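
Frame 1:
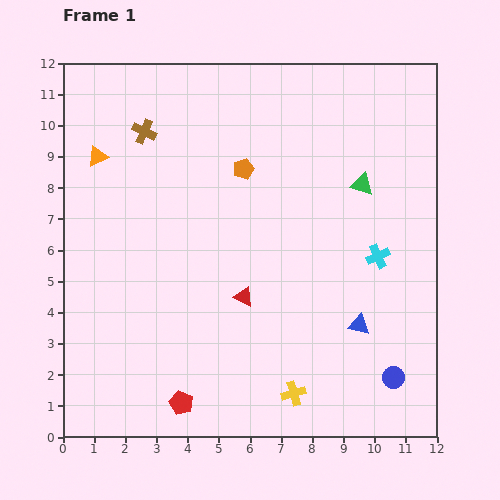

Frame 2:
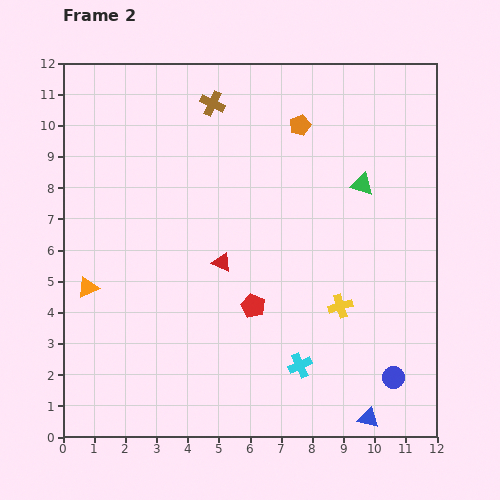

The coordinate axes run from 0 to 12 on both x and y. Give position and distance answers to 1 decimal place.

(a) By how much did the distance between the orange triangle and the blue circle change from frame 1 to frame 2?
-1.7

Distance in frame 1: 11.9. Distance in frame 2: 10.2.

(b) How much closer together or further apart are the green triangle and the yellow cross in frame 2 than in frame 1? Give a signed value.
-3.1

Distance in frame 1: 7.1. Distance in frame 2: 4.0.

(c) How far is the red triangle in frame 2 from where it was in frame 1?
1.3

The red triangle moved from (5.8, 4.5) to (5.1, 5.6), a distance of √(0.7² + 1.1²) ≈ 1.3.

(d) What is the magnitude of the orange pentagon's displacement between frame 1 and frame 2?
2.3

The orange pentagon moved from (5.8, 8.6) to (7.6, 10.0), a distance of √(1.8² + 1.4²) ≈ 2.3.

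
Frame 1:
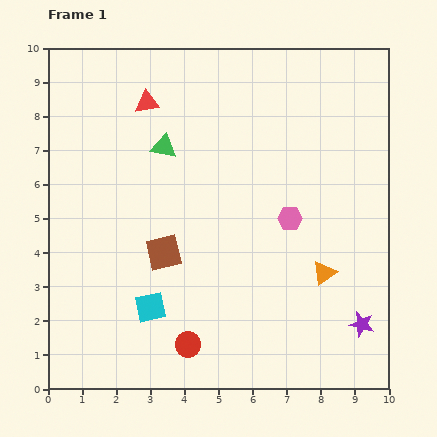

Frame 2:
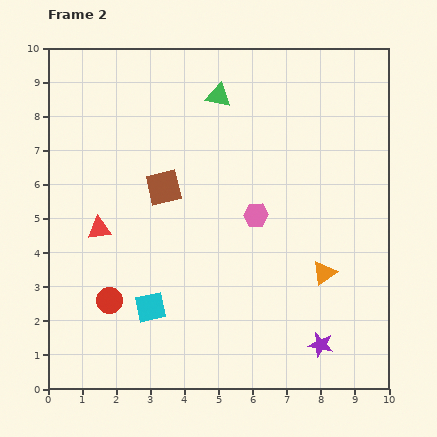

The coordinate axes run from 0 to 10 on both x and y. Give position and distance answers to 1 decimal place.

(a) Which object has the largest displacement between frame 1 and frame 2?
the red triangle

(moved 4.0; next 2.6)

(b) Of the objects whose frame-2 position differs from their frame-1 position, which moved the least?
the pink hexagon

(moved 1.0)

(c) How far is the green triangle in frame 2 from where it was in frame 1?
2.2

The green triangle moved from (3.4, 7.1) to (5.0, 8.6), a distance of √(1.6² + 1.5²) ≈ 2.2.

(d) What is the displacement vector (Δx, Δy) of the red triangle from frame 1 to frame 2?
(-1.4, -3.7)

The red triangle was at (2.9, 8.4) in frame 1 and (1.5, 4.7) in frame 2.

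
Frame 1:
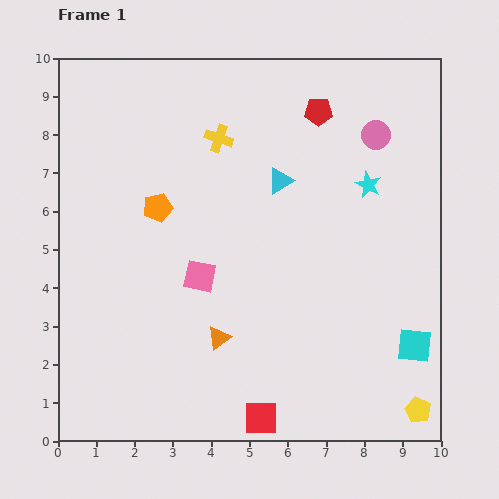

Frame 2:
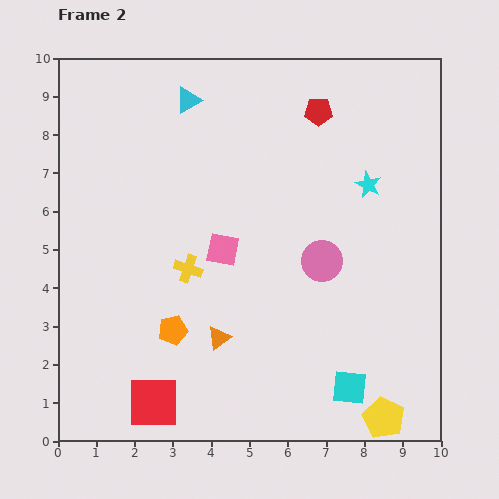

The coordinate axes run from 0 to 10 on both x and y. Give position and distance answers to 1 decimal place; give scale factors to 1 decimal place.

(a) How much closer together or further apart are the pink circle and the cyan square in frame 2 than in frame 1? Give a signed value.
-2.2

Distance in frame 1: 5.6. Distance in frame 2: 3.4.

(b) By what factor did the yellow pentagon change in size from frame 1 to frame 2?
1.6×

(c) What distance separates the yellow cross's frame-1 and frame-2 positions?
3.5

The yellow cross moved from (4.2, 7.9) to (3.4, 4.5), a distance of √(0.8² + 3.4²) ≈ 3.5.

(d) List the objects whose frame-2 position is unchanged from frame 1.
the cyan star, the orange triangle, the red pentagon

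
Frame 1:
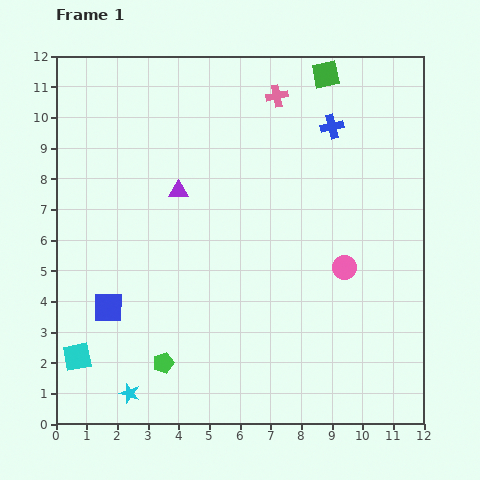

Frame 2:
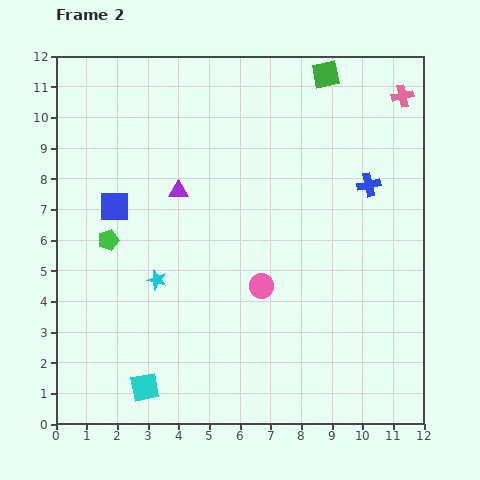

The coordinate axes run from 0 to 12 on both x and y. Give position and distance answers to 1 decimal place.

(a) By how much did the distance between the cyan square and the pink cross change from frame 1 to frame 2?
+2.0

Distance in frame 1: 10.7. Distance in frame 2: 12.7.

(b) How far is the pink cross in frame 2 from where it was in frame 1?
4.1

The pink cross moved from (7.2, 10.7) to (11.3, 10.7), a distance of √(4.1² + 0.0²) ≈ 4.1.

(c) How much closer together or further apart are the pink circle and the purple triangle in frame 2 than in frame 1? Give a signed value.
-1.9

Distance in frame 1: 6.0. Distance in frame 2: 4.1.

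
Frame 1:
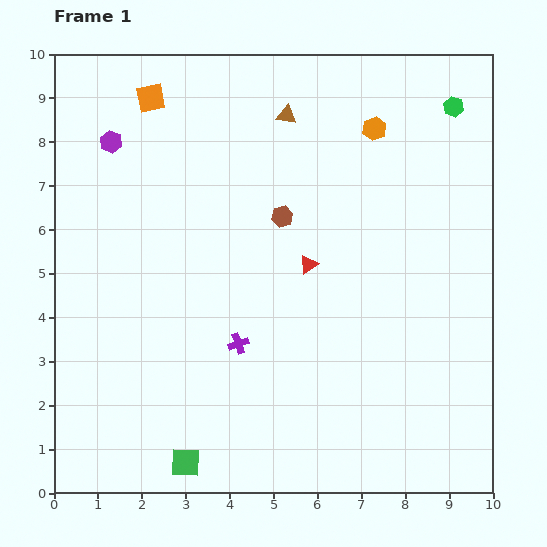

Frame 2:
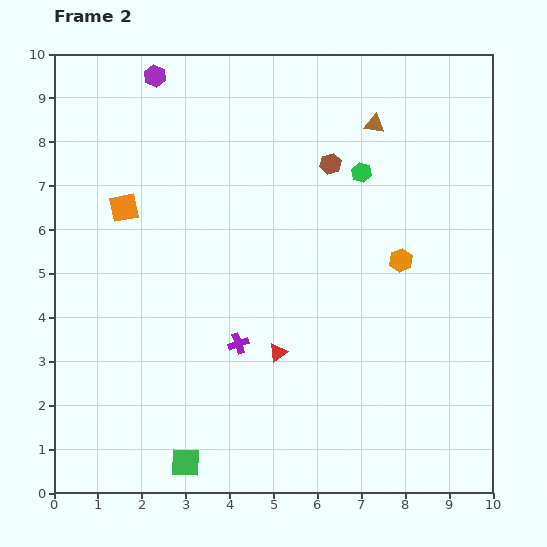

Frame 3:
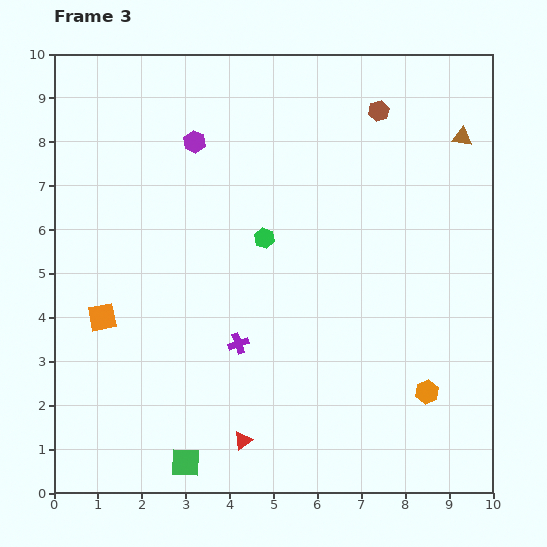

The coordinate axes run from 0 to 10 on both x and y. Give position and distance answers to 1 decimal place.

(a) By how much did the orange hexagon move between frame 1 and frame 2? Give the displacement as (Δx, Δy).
(0.6, -3.0)

The orange hexagon was at (7.3, 8.3) in frame 1 and (7.9, 5.3) in frame 2.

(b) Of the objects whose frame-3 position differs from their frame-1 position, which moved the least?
the purple hexagon

(moved 1.9)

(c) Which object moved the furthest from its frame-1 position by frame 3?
the orange hexagon

(moved 6.1; next 5.2)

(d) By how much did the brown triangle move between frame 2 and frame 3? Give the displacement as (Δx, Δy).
(2.0, -0.3)

The brown triangle was at (7.3, 8.4) in frame 2 and (9.3, 8.1) in frame 3.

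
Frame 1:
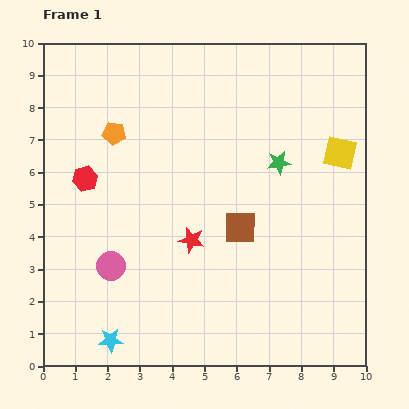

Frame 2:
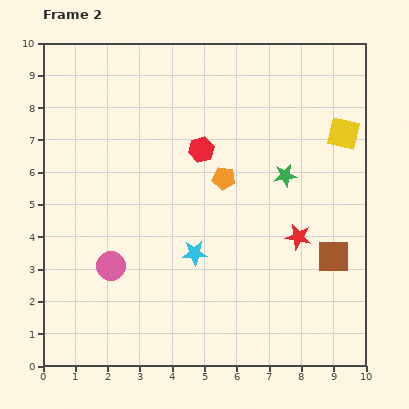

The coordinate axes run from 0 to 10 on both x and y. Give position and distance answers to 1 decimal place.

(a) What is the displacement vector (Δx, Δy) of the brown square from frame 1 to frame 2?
(2.9, -0.9)

The brown square was at (6.1, 4.3) in frame 1 and (9.0, 3.4) in frame 2.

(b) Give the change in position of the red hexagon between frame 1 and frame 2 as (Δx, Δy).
(3.6, 0.9)

The red hexagon was at (1.3, 5.8) in frame 1 and (4.9, 6.7) in frame 2.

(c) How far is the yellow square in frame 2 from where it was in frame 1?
0.6

The yellow square moved from (9.2, 6.6) to (9.3, 7.2), a distance of √(0.1² + 0.6²) ≈ 0.6.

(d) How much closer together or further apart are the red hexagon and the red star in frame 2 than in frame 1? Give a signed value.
+0.2

Distance in frame 1: 3.8. Distance in frame 2: 4.0.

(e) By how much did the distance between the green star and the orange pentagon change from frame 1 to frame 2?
-3.3

Distance in frame 1: 5.2. Distance in frame 2: 1.9.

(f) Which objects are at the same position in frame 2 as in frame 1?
the pink circle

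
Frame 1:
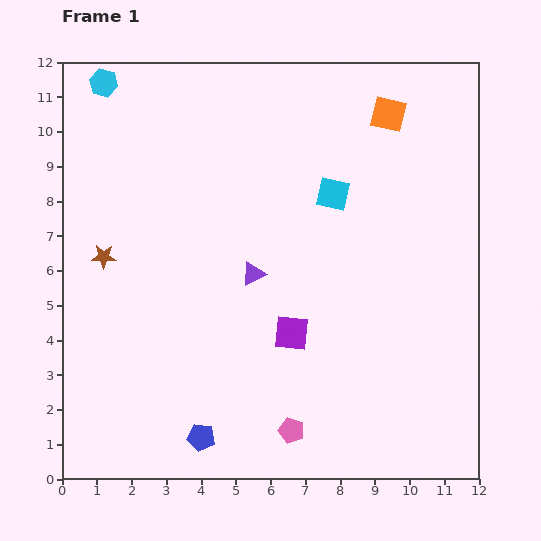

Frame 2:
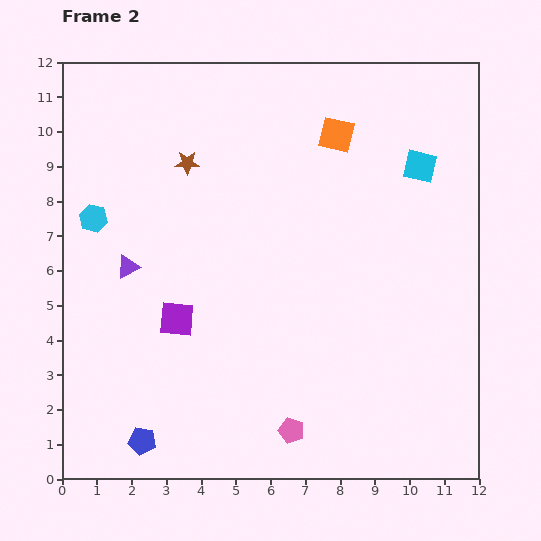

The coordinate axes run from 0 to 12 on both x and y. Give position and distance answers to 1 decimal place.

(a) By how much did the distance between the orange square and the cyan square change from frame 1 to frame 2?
-0.2

Distance in frame 1: 2.8. Distance in frame 2: 2.6.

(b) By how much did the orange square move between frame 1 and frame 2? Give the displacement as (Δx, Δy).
(-1.5, -0.6)

The orange square was at (9.4, 10.5) in frame 1 and (7.9, 9.9) in frame 2.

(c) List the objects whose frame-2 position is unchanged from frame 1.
the pink pentagon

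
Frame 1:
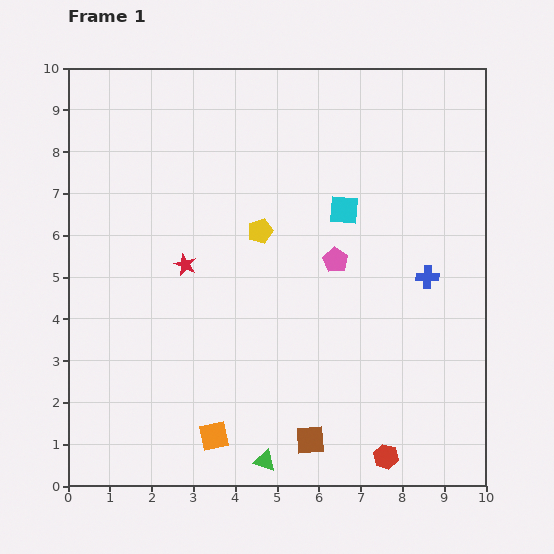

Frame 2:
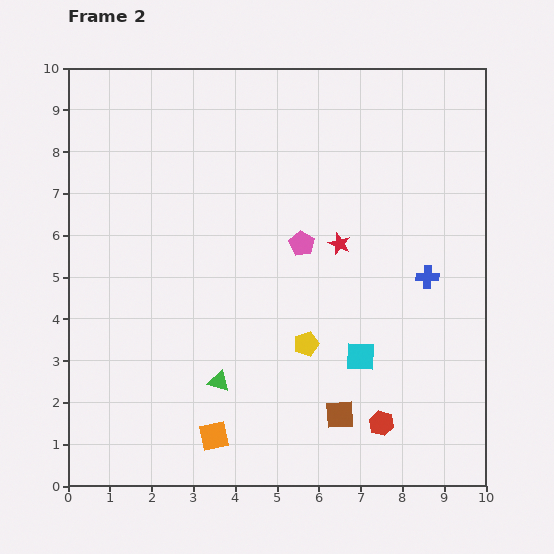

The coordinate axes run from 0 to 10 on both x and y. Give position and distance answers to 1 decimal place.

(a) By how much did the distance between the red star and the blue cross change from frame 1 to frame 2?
-3.6

Distance in frame 1: 5.8. Distance in frame 2: 2.2.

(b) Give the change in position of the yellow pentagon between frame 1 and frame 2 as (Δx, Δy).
(1.1, -2.7)

The yellow pentagon was at (4.6, 6.1) in frame 1 and (5.7, 3.4) in frame 2.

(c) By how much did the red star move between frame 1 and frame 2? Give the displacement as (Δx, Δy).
(3.7, 0.5)

The red star was at (2.8, 5.3) in frame 1 and (6.5, 5.8) in frame 2.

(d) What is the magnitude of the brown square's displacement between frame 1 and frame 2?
0.9

The brown square moved from (5.8, 1.1) to (6.5, 1.7), a distance of √(0.7² + 0.6²) ≈ 0.9.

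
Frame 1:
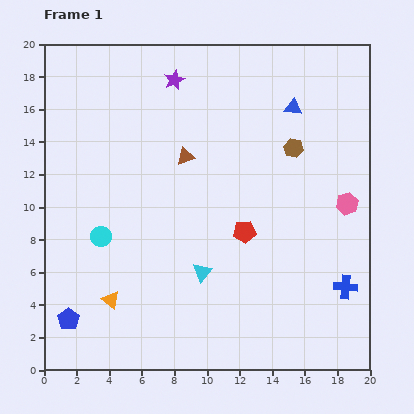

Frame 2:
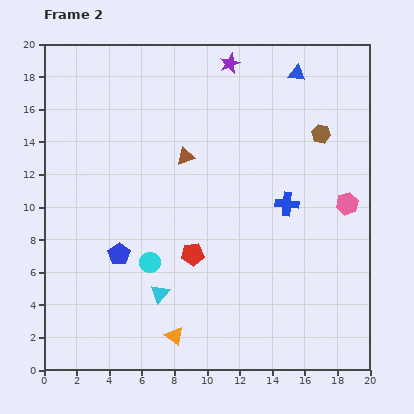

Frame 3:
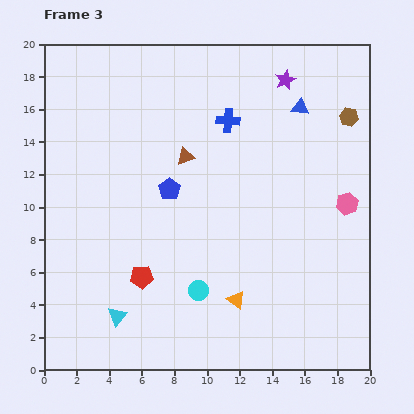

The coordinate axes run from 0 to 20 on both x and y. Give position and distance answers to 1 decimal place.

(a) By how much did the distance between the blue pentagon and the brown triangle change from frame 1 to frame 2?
-5.0

Distance in frame 1: 12.3. Distance in frame 2: 7.3.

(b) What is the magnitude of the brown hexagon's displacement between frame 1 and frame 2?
1.9

The brown hexagon moved from (15.3, 13.6) to (17.0, 14.5), a distance of √(1.7² + 0.9²) ≈ 1.9.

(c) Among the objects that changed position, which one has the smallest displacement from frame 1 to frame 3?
the blue triangle

(moved 0.4)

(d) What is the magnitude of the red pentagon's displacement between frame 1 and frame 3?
6.9

The red pentagon moved from (12.3, 8.5) to (6.0, 5.7), a distance of √(6.3² + 2.8²) ≈ 6.9.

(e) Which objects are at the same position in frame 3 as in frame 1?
the pink hexagon, the brown triangle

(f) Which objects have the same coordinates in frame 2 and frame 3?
the pink hexagon, the brown triangle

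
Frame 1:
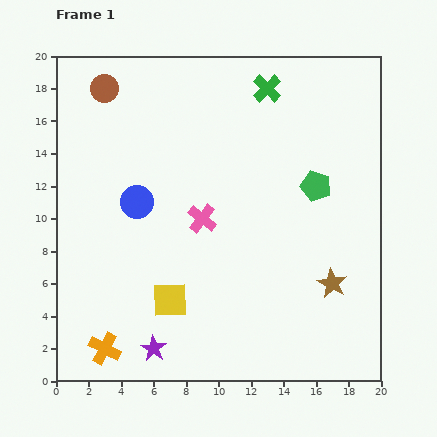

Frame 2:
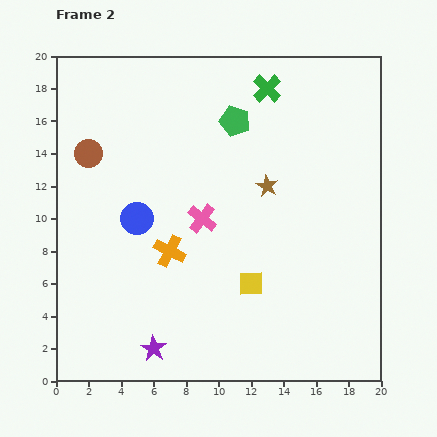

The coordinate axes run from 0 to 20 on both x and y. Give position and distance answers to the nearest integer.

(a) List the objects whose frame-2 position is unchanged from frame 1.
the purple star, the green cross, the pink cross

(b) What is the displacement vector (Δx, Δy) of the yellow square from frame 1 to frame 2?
(5, 1)

The yellow square was at (7, 5) in frame 1 and (12, 6) in frame 2.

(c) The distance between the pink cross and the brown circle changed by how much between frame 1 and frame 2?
-2

Distance in frame 1: 10. Distance in frame 2: 8.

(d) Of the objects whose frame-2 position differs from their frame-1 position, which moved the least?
the blue circle

(moved 1)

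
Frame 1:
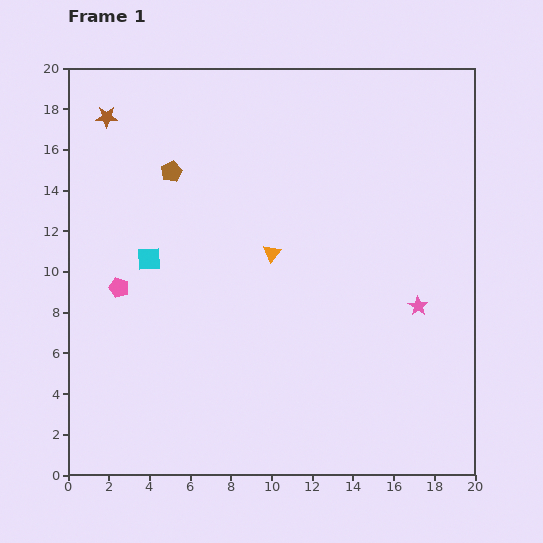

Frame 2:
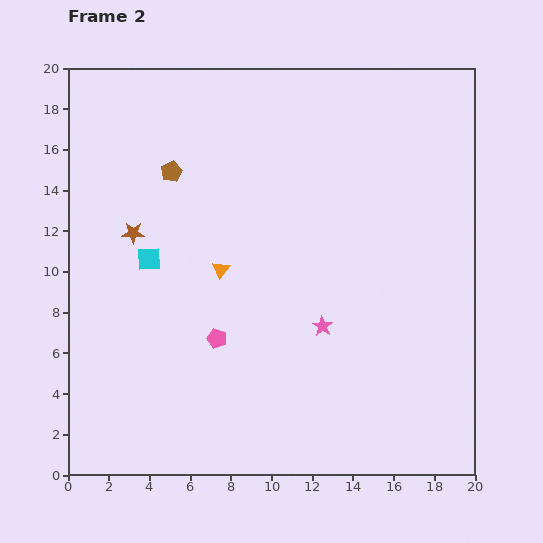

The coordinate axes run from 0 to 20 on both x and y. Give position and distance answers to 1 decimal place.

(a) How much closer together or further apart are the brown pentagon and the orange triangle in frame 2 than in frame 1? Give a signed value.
-0.9

Distance in frame 1: 6.3. Distance in frame 2: 5.4.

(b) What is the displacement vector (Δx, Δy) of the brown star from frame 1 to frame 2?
(1.3, -5.7)

The brown star was at (1.9, 17.6) in frame 1 and (3.2, 11.9) in frame 2.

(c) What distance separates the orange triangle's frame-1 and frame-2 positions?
2.6

The orange triangle moved from (10.0, 10.9) to (7.5, 10.1), a distance of √(2.5² + 0.8²) ≈ 2.6.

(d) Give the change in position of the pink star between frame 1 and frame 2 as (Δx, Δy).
(-4.7, -1.0)

The pink star was at (17.2, 8.3) in frame 1 and (12.5, 7.3) in frame 2.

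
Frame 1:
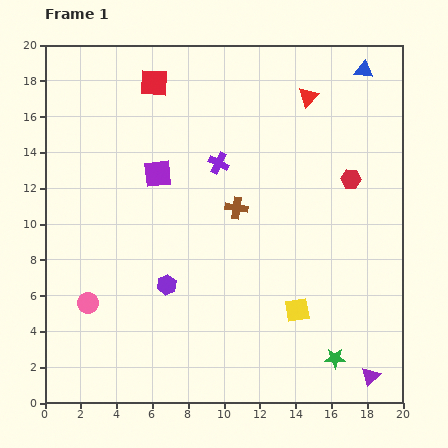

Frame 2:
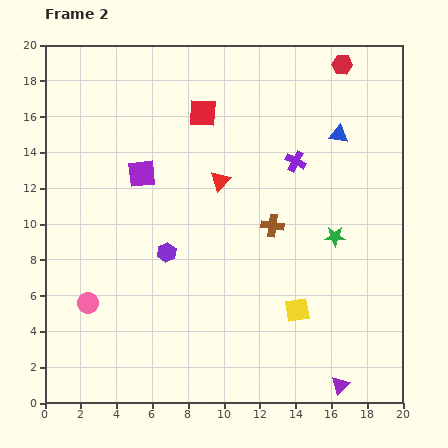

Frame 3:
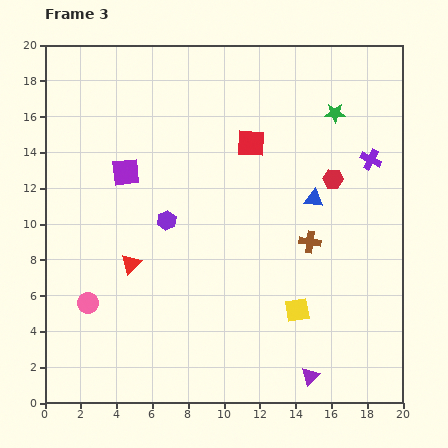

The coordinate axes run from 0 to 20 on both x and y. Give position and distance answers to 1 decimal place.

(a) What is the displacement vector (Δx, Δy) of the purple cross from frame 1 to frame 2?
(4.3, 0.1)

The purple cross was at (9.7, 13.4) in frame 1 and (14.0, 13.5) in frame 2.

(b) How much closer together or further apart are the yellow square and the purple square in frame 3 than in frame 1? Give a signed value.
+1.4

Distance in frame 1: 10.9. Distance in frame 3: 12.3.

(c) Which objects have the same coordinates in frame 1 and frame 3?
the yellow square, the pink circle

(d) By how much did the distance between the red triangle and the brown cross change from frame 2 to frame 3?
+6.3

Distance in frame 2: 3.8. Distance in frame 3: 10.1.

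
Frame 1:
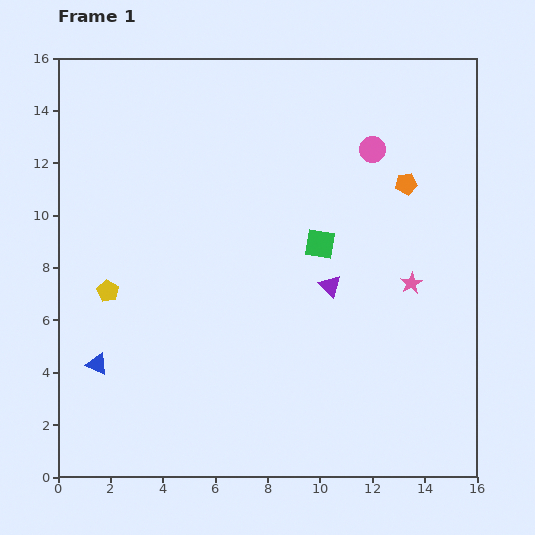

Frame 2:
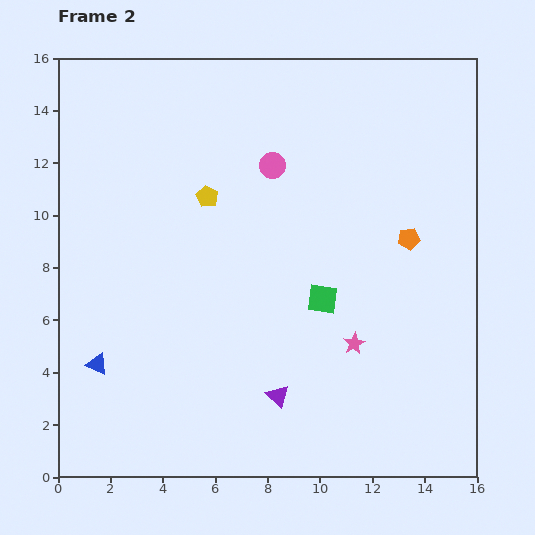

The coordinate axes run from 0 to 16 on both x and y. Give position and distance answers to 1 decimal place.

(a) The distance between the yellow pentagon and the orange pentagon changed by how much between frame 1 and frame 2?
-4.2

Distance in frame 1: 12.1. Distance in frame 2: 7.9.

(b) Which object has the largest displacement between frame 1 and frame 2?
the yellow pentagon

(moved 5.2; next 4.7)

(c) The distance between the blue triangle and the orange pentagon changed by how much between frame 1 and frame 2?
-0.9

Distance in frame 1: 13.7. Distance in frame 2: 12.8.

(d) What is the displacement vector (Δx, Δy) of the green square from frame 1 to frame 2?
(0.1, -2.1)

The green square was at (10.0, 8.9) in frame 1 and (10.1, 6.8) in frame 2.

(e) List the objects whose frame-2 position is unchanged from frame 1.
the blue triangle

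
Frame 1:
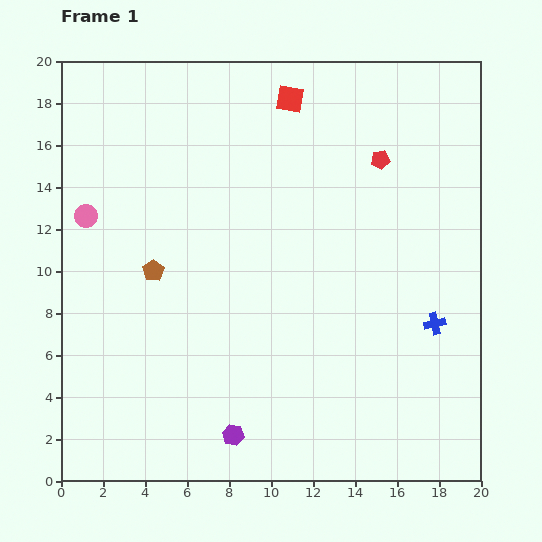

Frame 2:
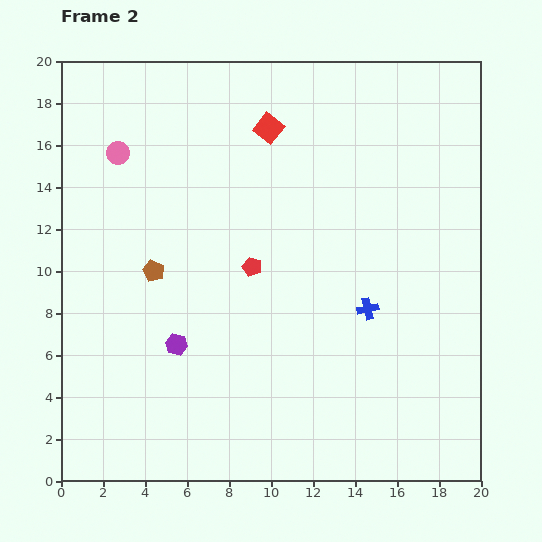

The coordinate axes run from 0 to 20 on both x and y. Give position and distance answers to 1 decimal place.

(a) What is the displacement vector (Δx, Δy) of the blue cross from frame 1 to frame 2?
(-3.2, 0.7)

The blue cross was at (17.8, 7.5) in frame 1 and (14.6, 8.2) in frame 2.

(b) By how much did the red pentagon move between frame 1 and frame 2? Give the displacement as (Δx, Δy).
(-6.1, -5.1)

The red pentagon was at (15.2, 15.3) in frame 1 and (9.1, 10.2) in frame 2.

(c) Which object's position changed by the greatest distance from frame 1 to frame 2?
the red pentagon

(moved 8.0; next 5.1)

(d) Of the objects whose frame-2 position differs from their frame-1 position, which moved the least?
the red square

(moved 1.7)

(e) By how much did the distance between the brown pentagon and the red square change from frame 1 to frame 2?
-1.8

Distance in frame 1: 10.5. Distance in frame 2: 8.7.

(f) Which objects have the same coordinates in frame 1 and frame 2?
the brown pentagon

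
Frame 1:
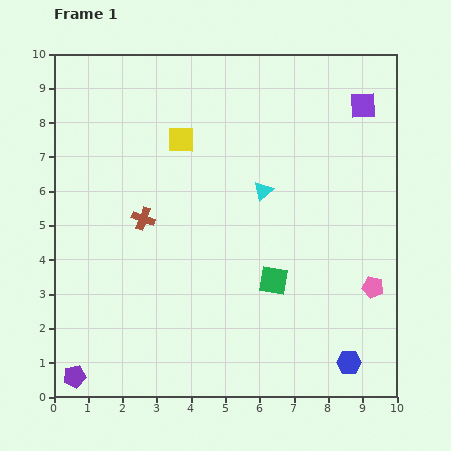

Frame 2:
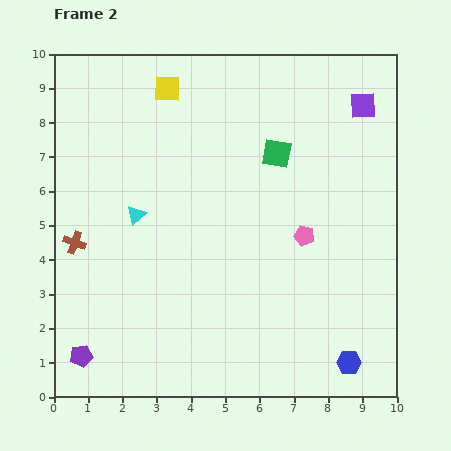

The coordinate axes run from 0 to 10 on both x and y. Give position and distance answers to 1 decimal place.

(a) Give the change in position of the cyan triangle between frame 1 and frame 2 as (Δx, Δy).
(-3.7, -0.7)

The cyan triangle was at (6.1, 6.0) in frame 1 and (2.4, 5.3) in frame 2.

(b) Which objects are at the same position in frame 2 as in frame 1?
the blue hexagon, the purple square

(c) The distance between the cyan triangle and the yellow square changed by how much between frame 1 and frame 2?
+1.0

Distance in frame 1: 2.8. Distance in frame 2: 3.8.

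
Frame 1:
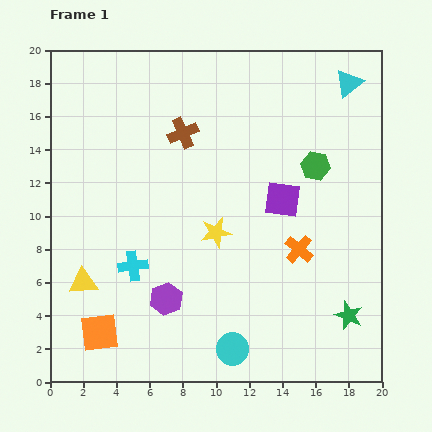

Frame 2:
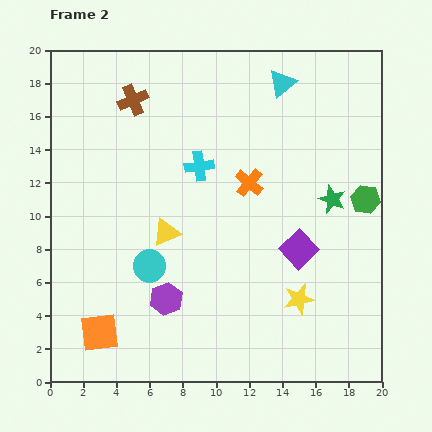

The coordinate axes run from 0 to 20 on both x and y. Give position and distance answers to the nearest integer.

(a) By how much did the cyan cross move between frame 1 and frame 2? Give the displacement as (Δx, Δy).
(4, 6)

The cyan cross was at (5, 7) in frame 1 and (9, 13) in frame 2.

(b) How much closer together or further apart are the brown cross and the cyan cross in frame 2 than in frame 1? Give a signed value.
-3

Distance in frame 1: 9. Distance in frame 2: 6.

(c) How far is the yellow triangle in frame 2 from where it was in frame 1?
6

The yellow triangle moved from (2, 6) to (7, 9), a distance of √(5² + 3²) ≈ 6.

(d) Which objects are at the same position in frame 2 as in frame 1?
the purple hexagon, the orange square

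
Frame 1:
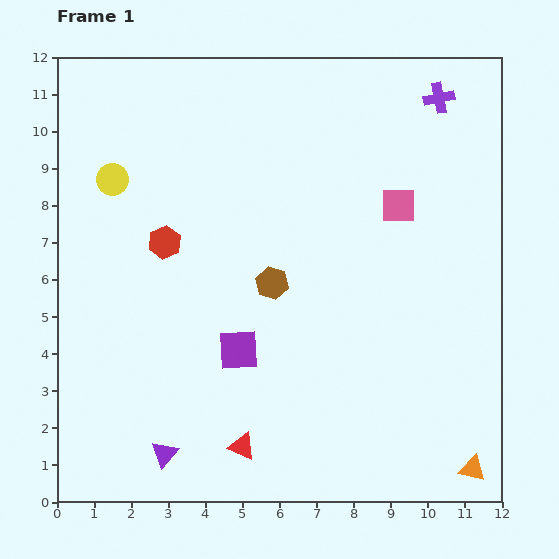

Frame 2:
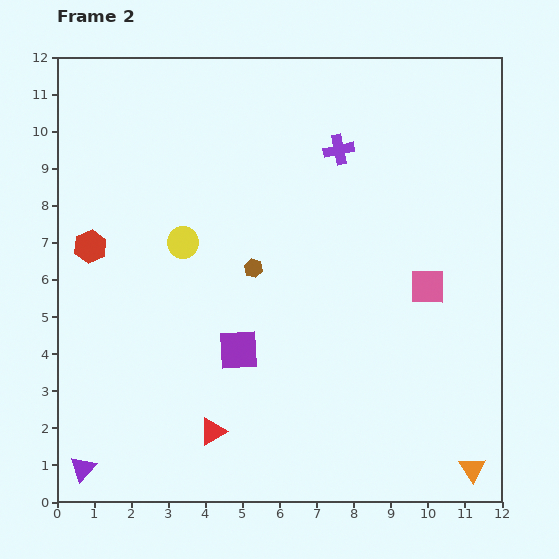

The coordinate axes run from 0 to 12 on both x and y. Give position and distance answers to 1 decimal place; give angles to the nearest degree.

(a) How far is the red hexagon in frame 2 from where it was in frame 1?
2.0

The red hexagon moved from (2.9, 7.0) to (0.9, 6.9), a distance of √(2.0² + 0.1²) ≈ 2.0.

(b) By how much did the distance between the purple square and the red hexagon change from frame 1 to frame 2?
+1.4

Distance in frame 1: 3.5. Distance in frame 2: 4.9.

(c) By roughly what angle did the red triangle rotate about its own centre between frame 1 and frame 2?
53° counter-clockwise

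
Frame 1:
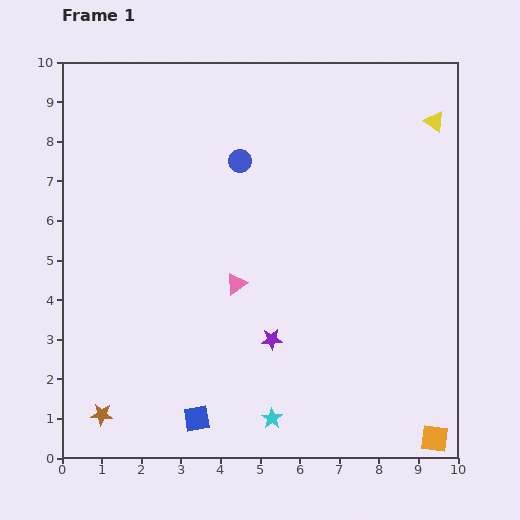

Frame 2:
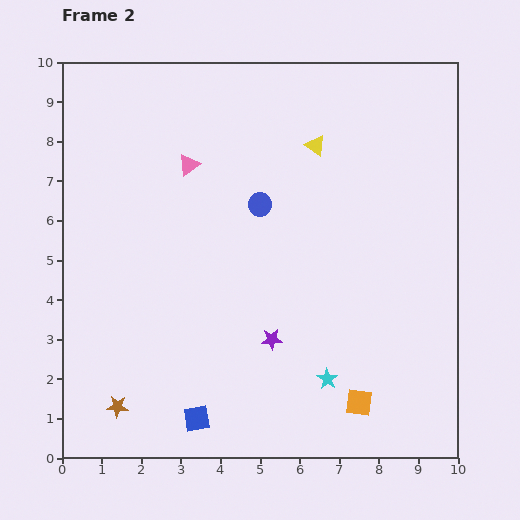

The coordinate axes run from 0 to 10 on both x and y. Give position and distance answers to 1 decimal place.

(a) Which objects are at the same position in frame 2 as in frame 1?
the purple star, the blue square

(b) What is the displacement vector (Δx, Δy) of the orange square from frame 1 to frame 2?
(-1.9, 0.9)

The orange square was at (9.4, 0.5) in frame 1 and (7.5, 1.4) in frame 2.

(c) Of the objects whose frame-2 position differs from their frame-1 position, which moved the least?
the brown star

(moved 0.4)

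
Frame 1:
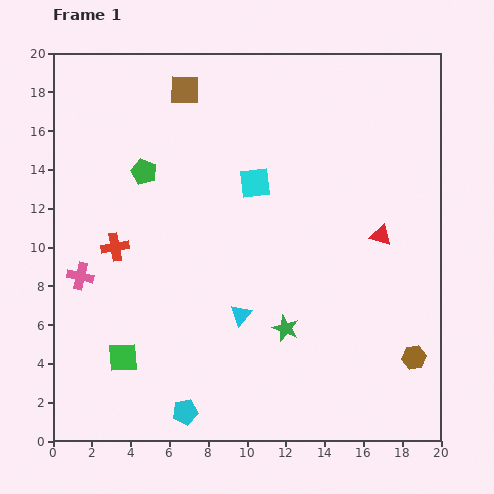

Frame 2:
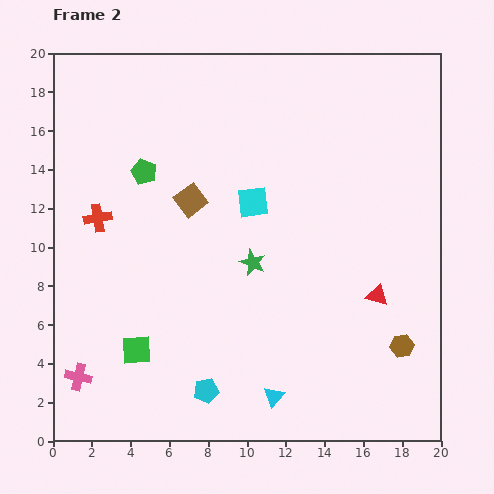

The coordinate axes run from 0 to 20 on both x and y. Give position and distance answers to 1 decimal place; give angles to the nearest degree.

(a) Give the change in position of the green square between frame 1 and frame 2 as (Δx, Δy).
(0.7, 0.4)

The green square was at (3.6, 4.3) in frame 1 and (4.3, 4.7) in frame 2.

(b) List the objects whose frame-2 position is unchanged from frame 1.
the green pentagon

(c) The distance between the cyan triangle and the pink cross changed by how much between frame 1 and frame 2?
+1.6

Distance in frame 1: 8.5. Distance in frame 2: 10.1.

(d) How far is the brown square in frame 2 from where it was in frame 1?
5.7

The brown square moved from (6.8, 18.1) to (7.1, 12.4), a distance of √(0.3² + 5.7²) ≈ 5.7.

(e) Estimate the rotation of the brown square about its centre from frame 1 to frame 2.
38° counter-clockwise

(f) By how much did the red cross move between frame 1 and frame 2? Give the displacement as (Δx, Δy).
(-0.9, 1.5)

The red cross was at (3.2, 10.0) in frame 1 and (2.3, 11.5) in frame 2.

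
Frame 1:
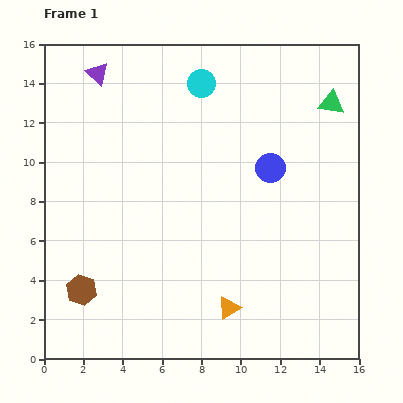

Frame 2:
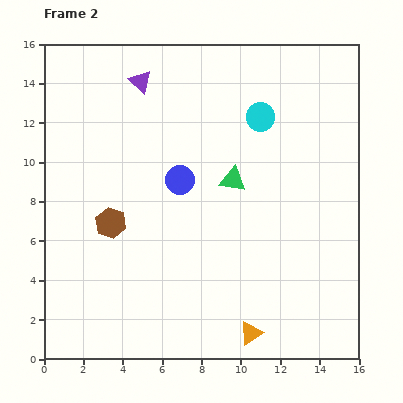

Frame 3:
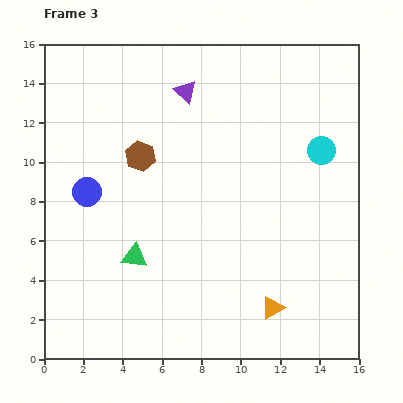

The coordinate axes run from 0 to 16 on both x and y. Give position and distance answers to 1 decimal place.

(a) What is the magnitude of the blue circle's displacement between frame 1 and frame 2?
4.6

The blue circle moved from (11.5, 9.7) to (6.9, 9.1), a distance of √(4.6² + 0.6²) ≈ 4.6.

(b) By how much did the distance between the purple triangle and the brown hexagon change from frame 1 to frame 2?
-3.6

Distance in frame 1: 11.0. Distance in frame 2: 7.4.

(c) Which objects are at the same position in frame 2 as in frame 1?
none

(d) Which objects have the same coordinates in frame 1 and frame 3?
none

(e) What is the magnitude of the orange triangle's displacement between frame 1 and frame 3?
2.2

The orange triangle moved from (9.4, 2.6) to (11.6, 2.6), a distance of √(2.2² + 0.0²) ≈ 2.2.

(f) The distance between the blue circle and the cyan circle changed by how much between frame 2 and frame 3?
+6.9

Distance in frame 2: 5.2. Distance in frame 3: 12.1.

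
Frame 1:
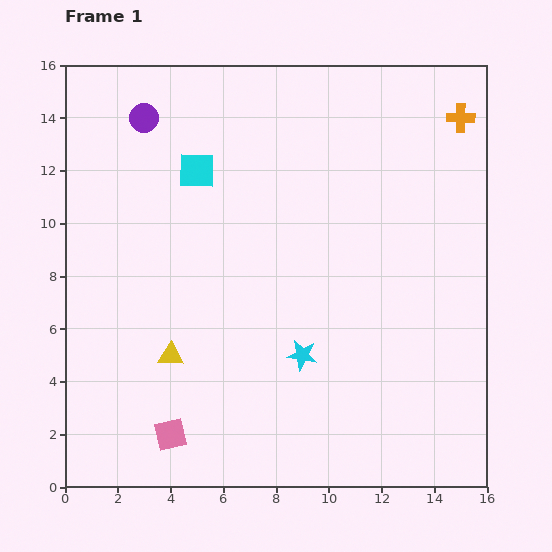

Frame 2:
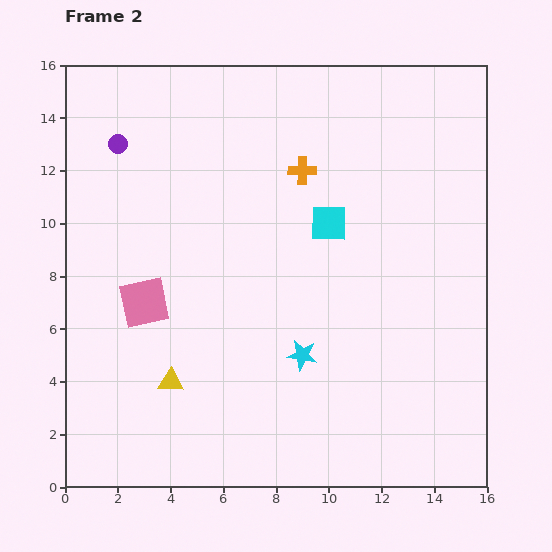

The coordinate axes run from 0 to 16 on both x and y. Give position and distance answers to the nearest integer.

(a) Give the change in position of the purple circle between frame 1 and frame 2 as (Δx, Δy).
(-1, -1)

The purple circle was at (3, 14) in frame 1 and (2, 13) in frame 2.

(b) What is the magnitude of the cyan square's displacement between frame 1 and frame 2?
5

The cyan square moved from (5, 12) to (10, 10), a distance of √(5² + 2²) ≈ 5.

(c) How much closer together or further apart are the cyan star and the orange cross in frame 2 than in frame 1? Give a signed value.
-4

Distance in frame 1: 11. Distance in frame 2: 7.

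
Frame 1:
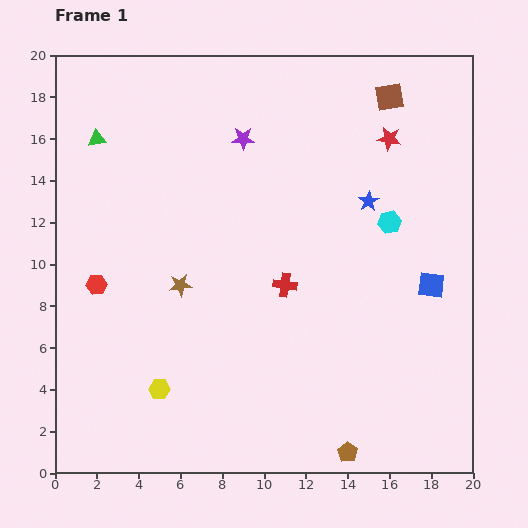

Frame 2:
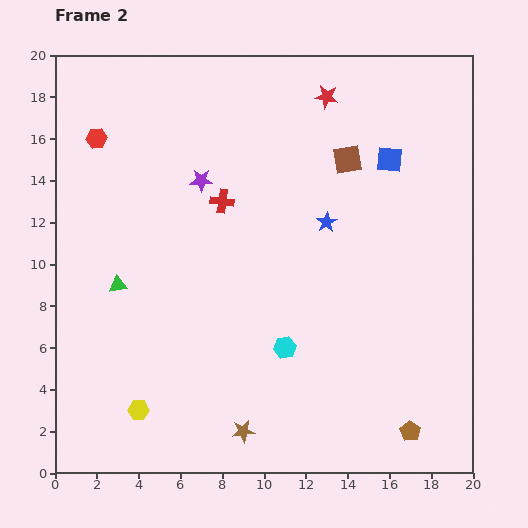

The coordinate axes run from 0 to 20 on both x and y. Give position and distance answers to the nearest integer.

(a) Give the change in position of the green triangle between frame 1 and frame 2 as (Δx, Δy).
(1, -7)

The green triangle was at (2, 16) in frame 1 and (3, 9) in frame 2.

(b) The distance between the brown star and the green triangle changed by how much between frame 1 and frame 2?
+1

Distance in frame 1: 8. Distance in frame 2: 9.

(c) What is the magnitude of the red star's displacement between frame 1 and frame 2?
4

The red star moved from (16, 16) to (13, 18), a distance of √(3² + 2²) ≈ 4.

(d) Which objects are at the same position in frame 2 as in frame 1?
none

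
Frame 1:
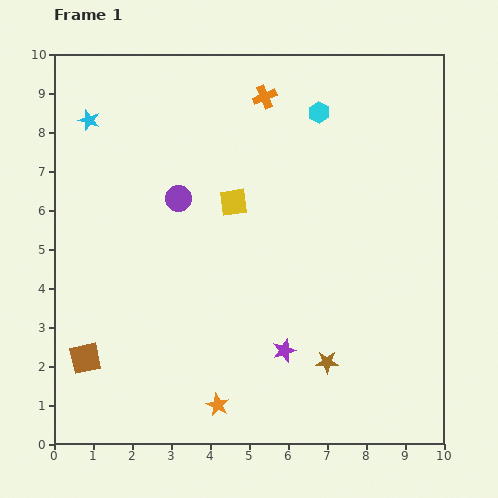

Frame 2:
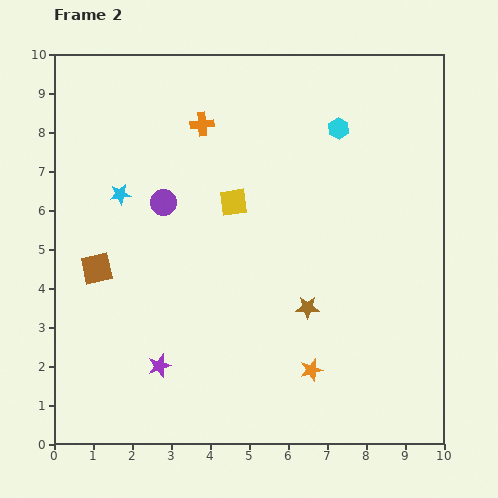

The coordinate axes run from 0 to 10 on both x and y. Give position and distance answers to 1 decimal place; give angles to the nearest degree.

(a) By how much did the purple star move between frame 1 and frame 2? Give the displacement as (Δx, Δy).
(-3.2, -0.4)

The purple star was at (5.9, 2.4) in frame 1 and (2.7, 2.0) in frame 2.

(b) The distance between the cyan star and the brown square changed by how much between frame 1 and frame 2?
-4.1

Distance in frame 1: 6.1. Distance in frame 2: 2.0.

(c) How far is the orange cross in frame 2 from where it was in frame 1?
1.7

The orange cross moved from (5.4, 8.9) to (3.8, 8.2), a distance of √(1.6² + 0.7²) ≈ 1.7.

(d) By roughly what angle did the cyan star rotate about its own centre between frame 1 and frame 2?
27° counter-clockwise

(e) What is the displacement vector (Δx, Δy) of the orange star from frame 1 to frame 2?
(2.4, 0.9)

The orange star was at (4.2, 1.0) in frame 1 and (6.6, 1.9) in frame 2.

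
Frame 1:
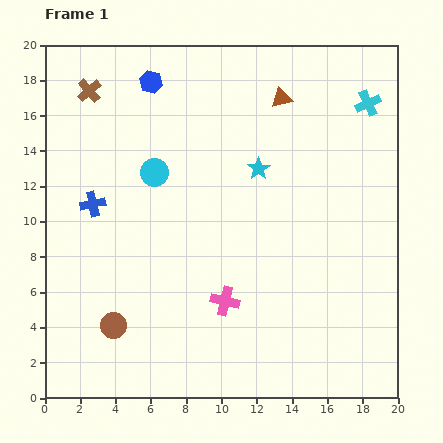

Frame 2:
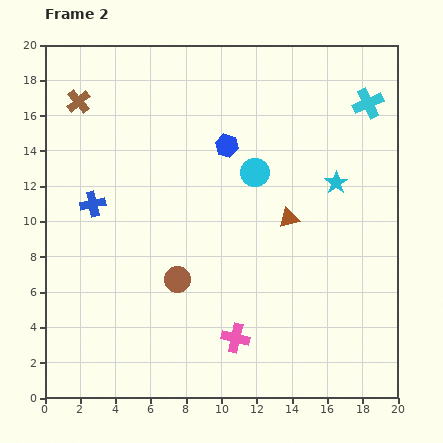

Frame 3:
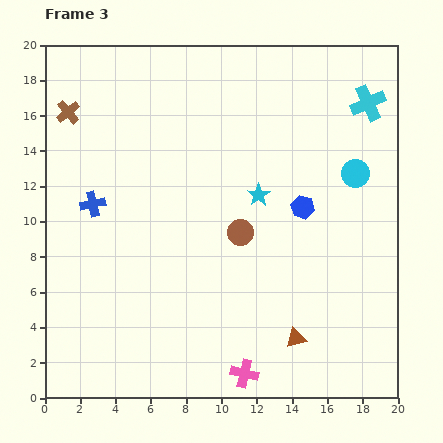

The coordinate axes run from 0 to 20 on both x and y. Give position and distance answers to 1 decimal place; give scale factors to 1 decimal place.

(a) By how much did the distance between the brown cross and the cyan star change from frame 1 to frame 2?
+4.7

Distance in frame 1: 10.6. Distance in frame 2: 15.3.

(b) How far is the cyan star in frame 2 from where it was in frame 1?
4.5

The cyan star moved from (12.1, 13.0) to (16.5, 12.2), a distance of √(4.4² + 0.8²) ≈ 4.5.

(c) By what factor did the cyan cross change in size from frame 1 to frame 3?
1.4×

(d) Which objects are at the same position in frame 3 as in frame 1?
the blue cross, the cyan cross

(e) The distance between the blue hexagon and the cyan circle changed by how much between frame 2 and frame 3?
+1.4

Distance in frame 2: 2.2. Distance in frame 3: 3.6.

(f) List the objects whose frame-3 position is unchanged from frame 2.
the blue cross, the cyan cross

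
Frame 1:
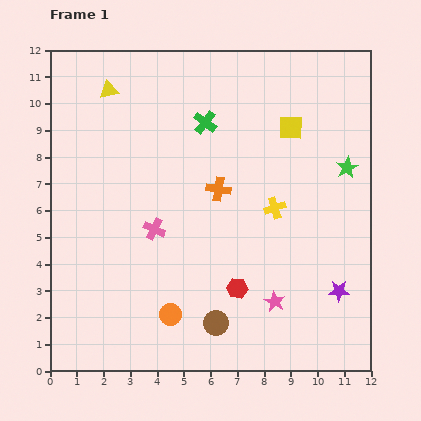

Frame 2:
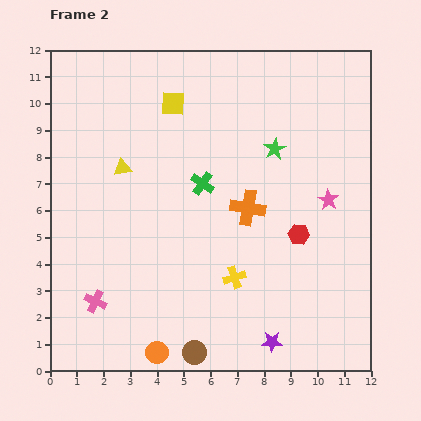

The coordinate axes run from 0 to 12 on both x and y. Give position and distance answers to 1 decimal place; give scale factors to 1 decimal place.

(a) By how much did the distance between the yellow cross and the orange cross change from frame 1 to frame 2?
+0.4

Distance in frame 1: 2.2. Distance in frame 2: 2.6.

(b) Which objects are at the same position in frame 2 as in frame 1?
none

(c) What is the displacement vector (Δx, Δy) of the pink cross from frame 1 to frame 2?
(-2.2, -2.7)

The pink cross was at (3.9, 5.3) in frame 1 and (1.7, 2.6) in frame 2.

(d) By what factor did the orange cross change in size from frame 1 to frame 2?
1.5×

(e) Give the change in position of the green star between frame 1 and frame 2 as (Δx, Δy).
(-2.7, 0.7)

The green star was at (11.1, 7.6) in frame 1 and (8.4, 8.3) in frame 2.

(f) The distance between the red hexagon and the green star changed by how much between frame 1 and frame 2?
-2.8

Distance in frame 1: 6.1. Distance in frame 2: 3.3.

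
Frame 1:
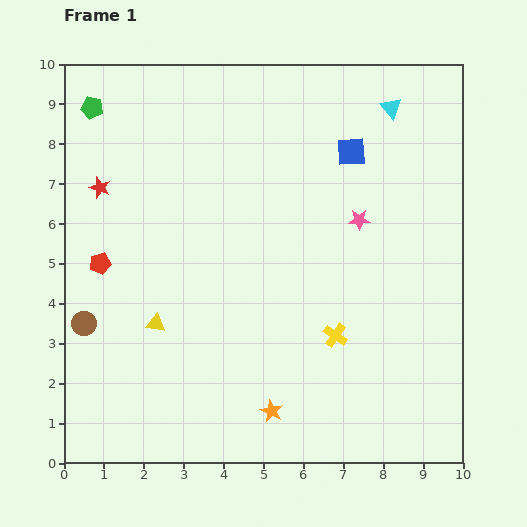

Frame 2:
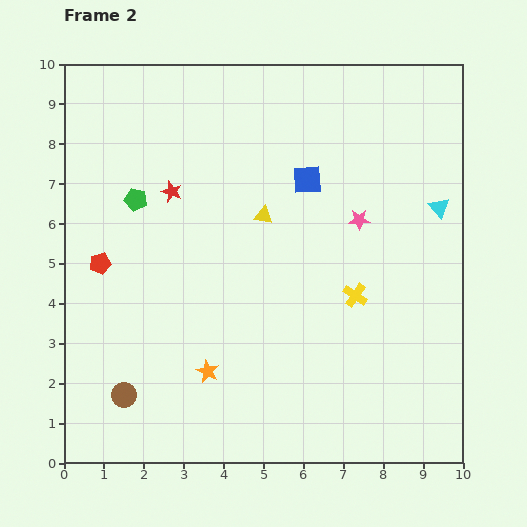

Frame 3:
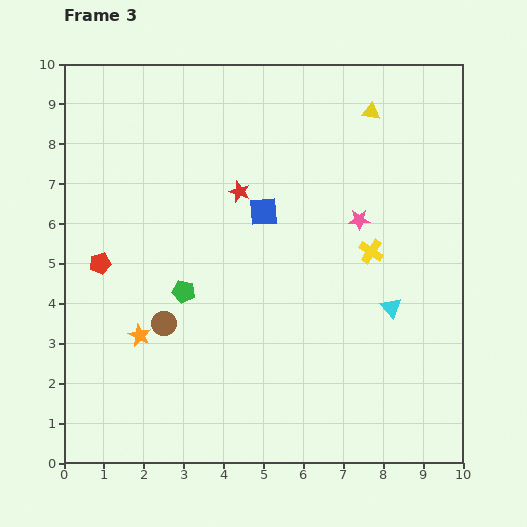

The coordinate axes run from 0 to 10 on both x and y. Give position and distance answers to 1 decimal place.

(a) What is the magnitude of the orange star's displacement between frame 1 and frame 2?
1.9

The orange star moved from (5.2, 1.3) to (3.6, 2.3), a distance of √(1.6² + 1.0²) ≈ 1.9.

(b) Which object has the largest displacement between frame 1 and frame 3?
the yellow triangle

(moved 7.6; next 5.1)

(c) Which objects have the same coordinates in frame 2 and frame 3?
the red pentagon, the pink star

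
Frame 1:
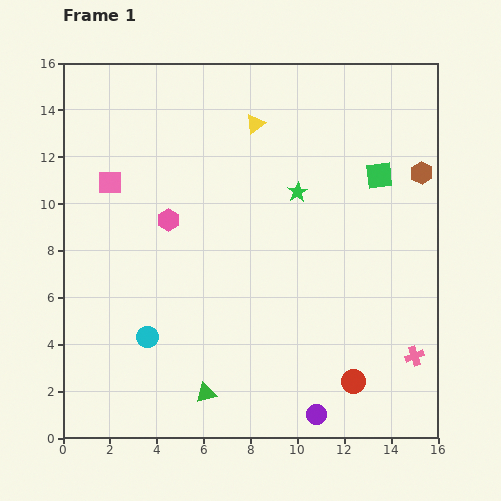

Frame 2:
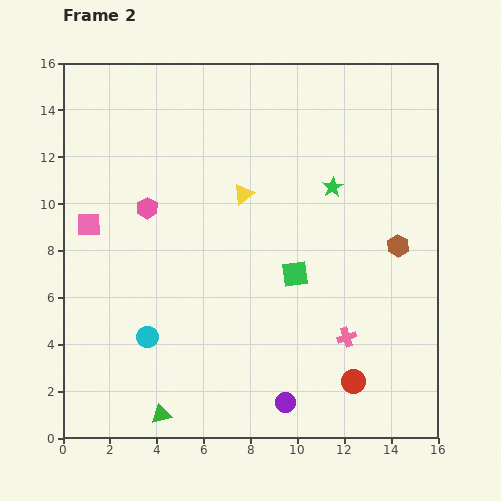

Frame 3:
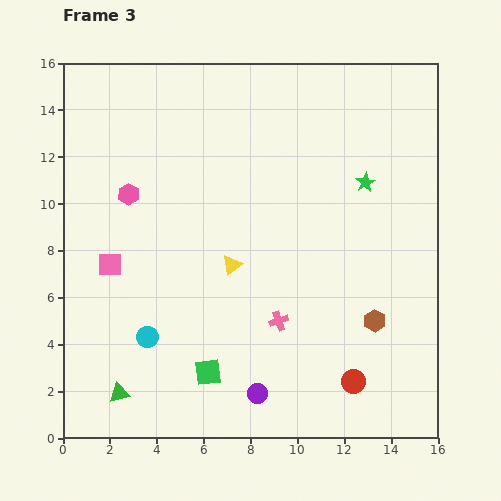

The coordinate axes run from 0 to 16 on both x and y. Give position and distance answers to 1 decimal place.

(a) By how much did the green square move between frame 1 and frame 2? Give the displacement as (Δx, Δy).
(-3.6, -4.2)

The green square was at (13.5, 11.2) in frame 1 and (9.9, 7.0) in frame 2.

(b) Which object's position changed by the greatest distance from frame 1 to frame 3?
the green square

(moved 11.1; next 6.6)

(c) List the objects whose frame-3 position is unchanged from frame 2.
the red circle, the cyan circle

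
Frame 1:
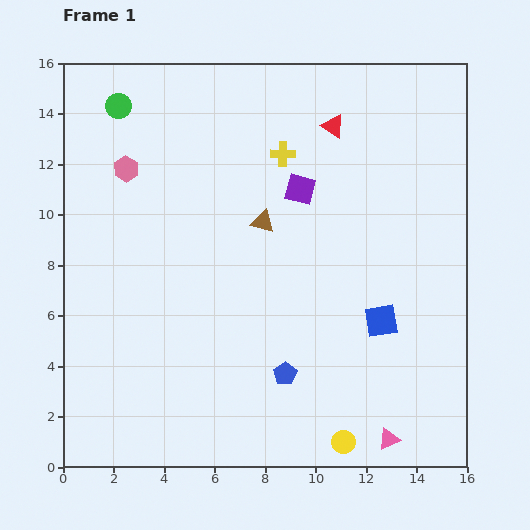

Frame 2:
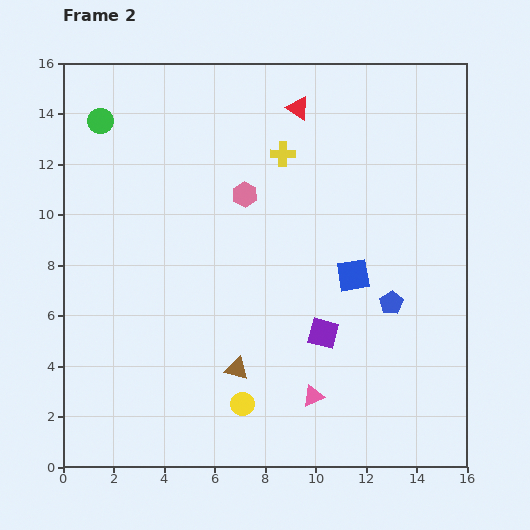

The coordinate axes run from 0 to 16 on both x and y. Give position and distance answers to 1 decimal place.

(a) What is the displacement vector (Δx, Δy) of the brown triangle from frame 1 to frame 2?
(-1.0, -5.8)

The brown triangle was at (7.9, 9.7) in frame 1 and (6.9, 3.9) in frame 2.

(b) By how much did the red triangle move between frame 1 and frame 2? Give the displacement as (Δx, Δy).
(-1.4, 0.7)

The red triangle was at (10.7, 13.5) in frame 1 and (9.3, 14.2) in frame 2.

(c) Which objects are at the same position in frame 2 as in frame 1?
the yellow cross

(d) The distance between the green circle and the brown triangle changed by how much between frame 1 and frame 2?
+3.9

Distance in frame 1: 7.3. Distance in frame 2: 11.2.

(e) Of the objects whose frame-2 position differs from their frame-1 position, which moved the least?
the green circle

(moved 0.9)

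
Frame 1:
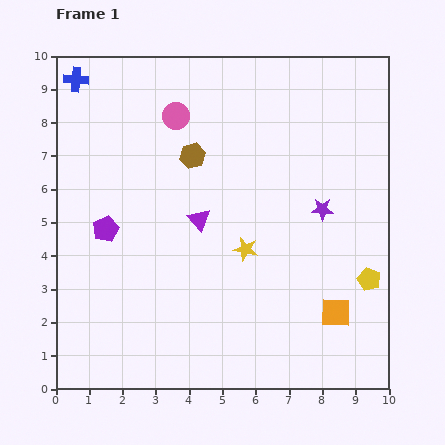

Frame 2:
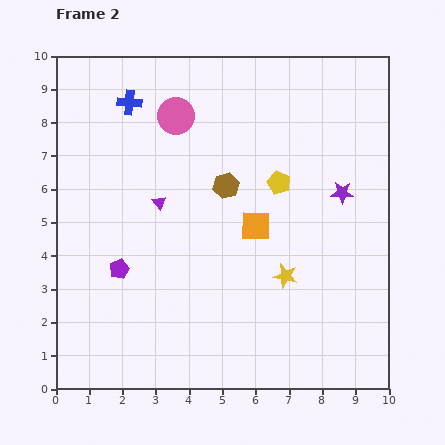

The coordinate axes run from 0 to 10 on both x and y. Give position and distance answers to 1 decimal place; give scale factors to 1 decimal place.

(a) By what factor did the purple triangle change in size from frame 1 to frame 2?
0.6×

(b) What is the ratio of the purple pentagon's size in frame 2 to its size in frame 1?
0.7×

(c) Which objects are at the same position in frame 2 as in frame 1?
the pink circle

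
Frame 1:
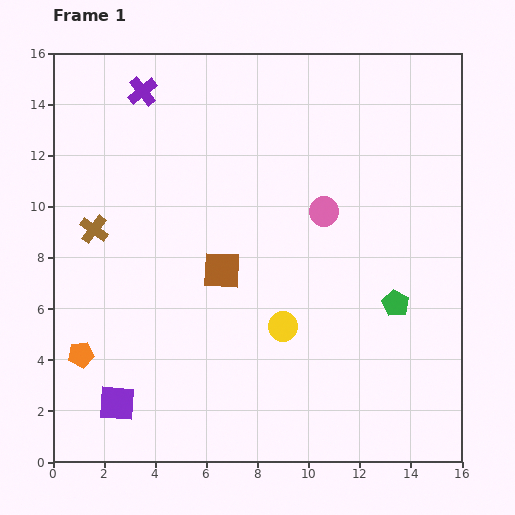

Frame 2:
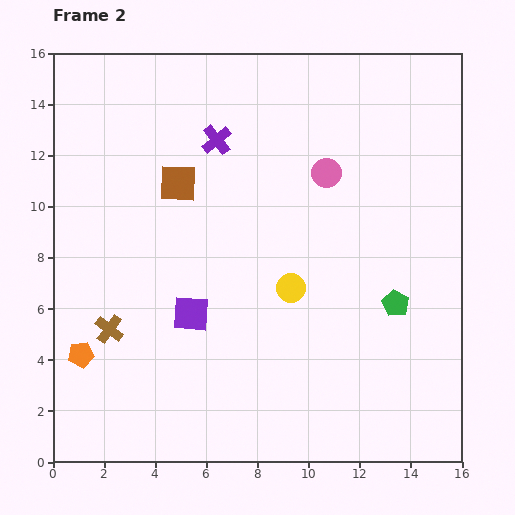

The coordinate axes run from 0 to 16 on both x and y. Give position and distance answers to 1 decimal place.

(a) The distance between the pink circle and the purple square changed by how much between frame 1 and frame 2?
-3.4

Distance in frame 1: 11.0. Distance in frame 2: 7.6.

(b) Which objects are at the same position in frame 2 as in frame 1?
the green pentagon, the orange pentagon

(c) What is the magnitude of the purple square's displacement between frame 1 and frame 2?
4.5

The purple square moved from (2.5, 2.3) to (5.4, 5.8), a distance of √(2.9² + 3.5²) ≈ 4.5.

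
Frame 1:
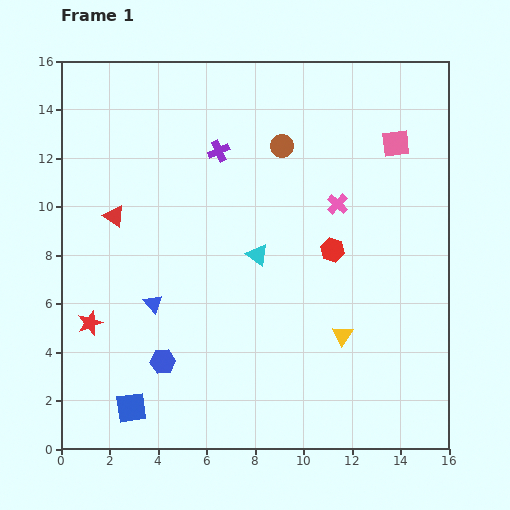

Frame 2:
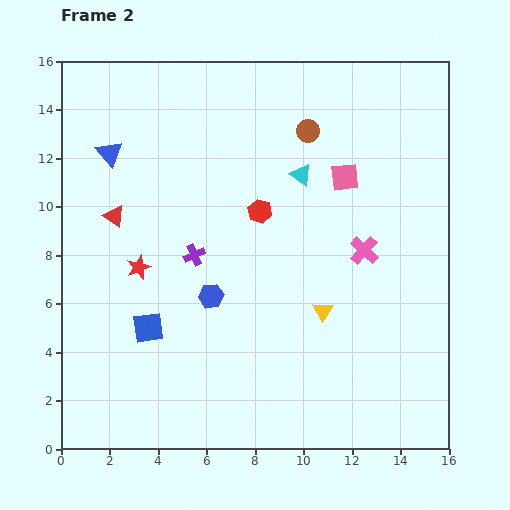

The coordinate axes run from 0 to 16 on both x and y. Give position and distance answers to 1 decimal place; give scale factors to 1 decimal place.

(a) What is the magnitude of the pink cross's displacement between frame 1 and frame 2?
2.2

The pink cross moved from (11.4, 10.1) to (12.5, 8.2), a distance of √(1.1² + 1.9²) ≈ 2.2.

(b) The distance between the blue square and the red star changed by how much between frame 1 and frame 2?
-1.4

Distance in frame 1: 3.9. Distance in frame 2: 2.5.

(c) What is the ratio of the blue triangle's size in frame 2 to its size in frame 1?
1.4×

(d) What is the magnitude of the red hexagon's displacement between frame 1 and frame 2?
3.4

The red hexagon moved from (11.2, 8.2) to (8.2, 9.8), a distance of √(3.0² + 1.6²) ≈ 3.4.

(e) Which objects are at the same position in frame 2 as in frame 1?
the red triangle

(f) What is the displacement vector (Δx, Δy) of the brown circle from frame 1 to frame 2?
(1.1, 0.6)

The brown circle was at (9.1, 12.5) in frame 1 and (10.2, 13.1) in frame 2.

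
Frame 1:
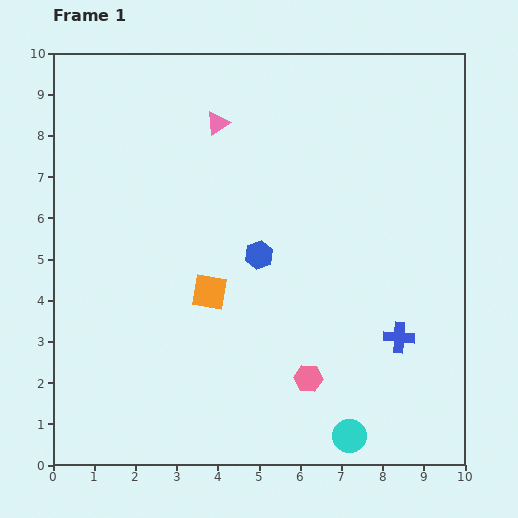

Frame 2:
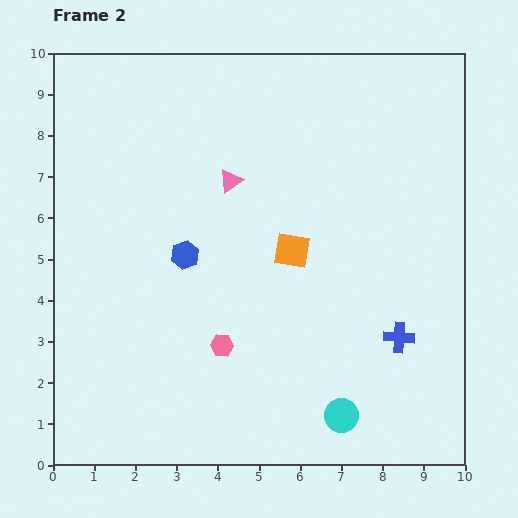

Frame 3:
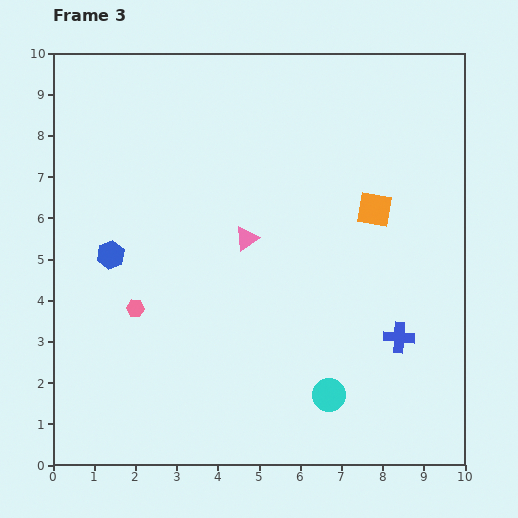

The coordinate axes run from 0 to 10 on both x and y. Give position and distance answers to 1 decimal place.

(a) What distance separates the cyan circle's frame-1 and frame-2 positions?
0.5

The cyan circle moved from (7.2, 0.7) to (7.0, 1.2), a distance of √(0.2² + 0.5²) ≈ 0.5.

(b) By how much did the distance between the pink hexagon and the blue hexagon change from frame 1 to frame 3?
-1.8

Distance in frame 1: 3.2. Distance in frame 3: 1.4.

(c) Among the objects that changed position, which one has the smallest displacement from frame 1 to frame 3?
the cyan circle

(moved 1.1)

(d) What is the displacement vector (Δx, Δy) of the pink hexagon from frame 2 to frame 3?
(-2.1, 0.9)

The pink hexagon was at (4.1, 2.9) in frame 2 and (2.0, 3.8) in frame 3.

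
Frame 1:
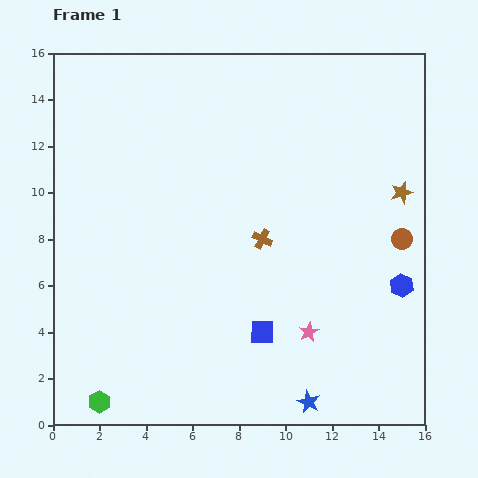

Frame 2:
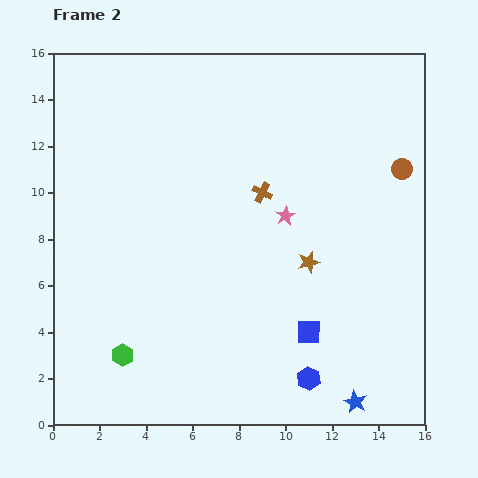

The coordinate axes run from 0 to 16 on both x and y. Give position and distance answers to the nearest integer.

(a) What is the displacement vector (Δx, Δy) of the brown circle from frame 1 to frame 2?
(0, 3)

The brown circle was at (15, 8) in frame 1 and (15, 11) in frame 2.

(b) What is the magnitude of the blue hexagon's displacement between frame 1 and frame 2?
6

The blue hexagon moved from (15, 6) to (11, 2), a distance of √(4² + 4²) ≈ 6.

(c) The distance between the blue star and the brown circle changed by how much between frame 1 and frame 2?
+2

Distance in frame 1: 8. Distance in frame 2: 10.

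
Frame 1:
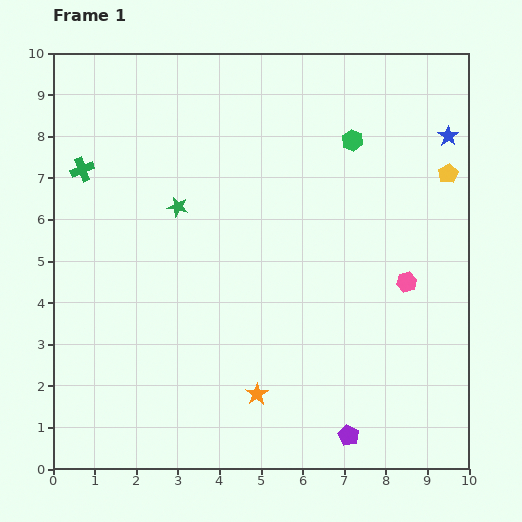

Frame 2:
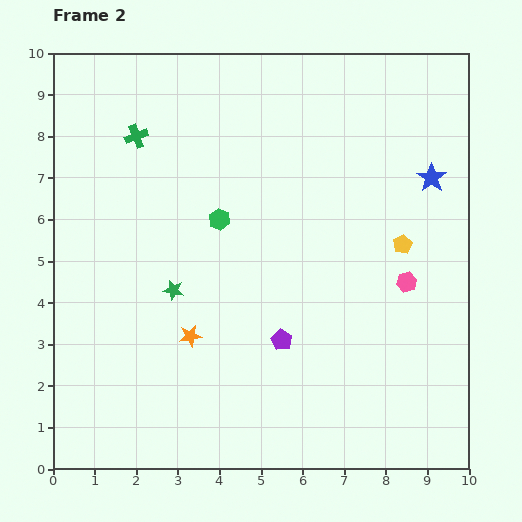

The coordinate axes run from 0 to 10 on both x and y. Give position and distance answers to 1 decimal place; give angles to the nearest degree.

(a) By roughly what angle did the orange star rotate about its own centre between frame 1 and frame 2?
23° clockwise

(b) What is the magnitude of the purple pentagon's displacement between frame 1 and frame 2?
2.8

The purple pentagon moved from (7.1, 0.8) to (5.5, 3.1), a distance of √(1.6² + 2.3²) ≈ 2.8.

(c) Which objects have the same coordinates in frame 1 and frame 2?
the pink hexagon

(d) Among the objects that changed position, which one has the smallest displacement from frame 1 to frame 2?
the blue star

(moved 1.1)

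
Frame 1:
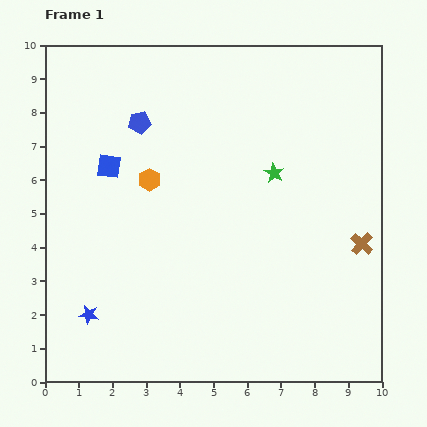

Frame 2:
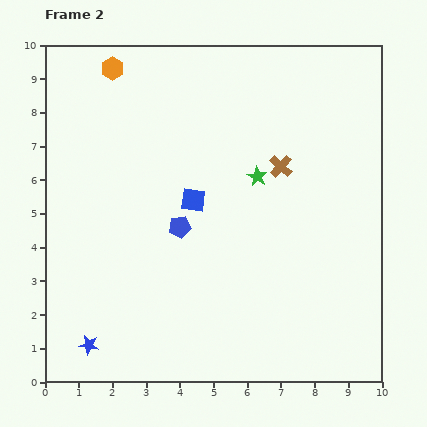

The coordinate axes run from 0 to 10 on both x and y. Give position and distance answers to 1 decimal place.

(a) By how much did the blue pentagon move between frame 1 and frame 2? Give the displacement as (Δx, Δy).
(1.2, -3.1)

The blue pentagon was at (2.8, 7.7) in frame 1 and (4.0, 4.6) in frame 2.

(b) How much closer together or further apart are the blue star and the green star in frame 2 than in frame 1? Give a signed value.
+0.2

Distance in frame 1: 6.9. Distance in frame 2: 7.1.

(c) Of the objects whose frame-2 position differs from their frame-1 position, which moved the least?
the green star

(moved 0.5)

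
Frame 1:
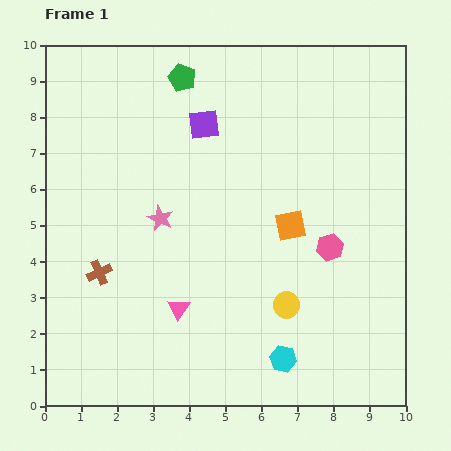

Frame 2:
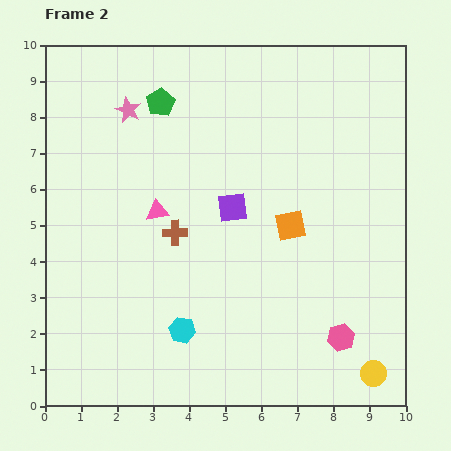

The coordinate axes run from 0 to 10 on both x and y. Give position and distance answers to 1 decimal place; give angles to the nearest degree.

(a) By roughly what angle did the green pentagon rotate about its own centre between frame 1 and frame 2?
20° clockwise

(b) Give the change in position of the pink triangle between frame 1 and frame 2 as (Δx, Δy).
(-0.6, 2.7)

The pink triangle was at (3.7, 2.7) in frame 1 and (3.1, 5.4) in frame 2.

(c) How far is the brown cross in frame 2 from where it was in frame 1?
2.4

The brown cross moved from (1.5, 3.7) to (3.6, 4.8), a distance of √(2.1² + 1.1²) ≈ 2.4.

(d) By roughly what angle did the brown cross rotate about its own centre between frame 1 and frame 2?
24° clockwise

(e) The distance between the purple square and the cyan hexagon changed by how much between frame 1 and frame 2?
-3.2

Distance in frame 1: 6.9. Distance in frame 2: 3.7.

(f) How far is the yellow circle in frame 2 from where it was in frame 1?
3.1

The yellow circle moved from (6.7, 2.8) to (9.1, 0.9), a distance of √(2.4² + 1.9²) ≈ 3.1.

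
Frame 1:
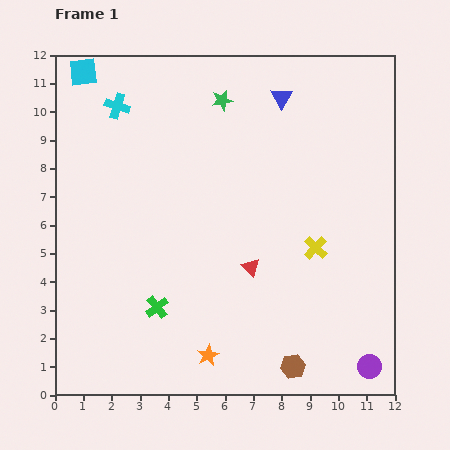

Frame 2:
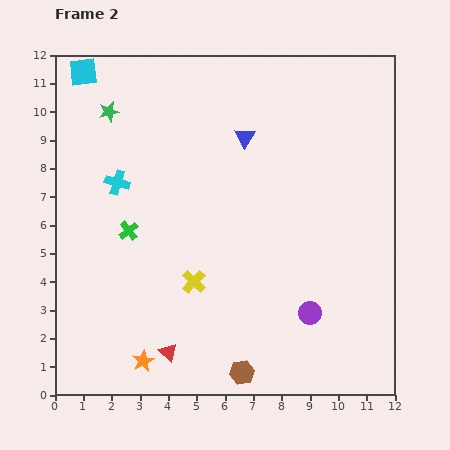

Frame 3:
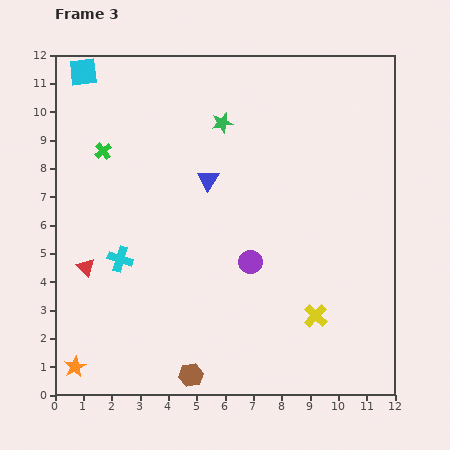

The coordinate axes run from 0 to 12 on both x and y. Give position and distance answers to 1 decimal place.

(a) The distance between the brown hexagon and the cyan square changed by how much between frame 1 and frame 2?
-0.8

Distance in frame 1: 12.8. Distance in frame 2: 12.0.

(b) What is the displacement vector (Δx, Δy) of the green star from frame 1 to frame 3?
(0.0, -0.8)

The green star was at (5.9, 10.4) in frame 1 and (5.9, 9.6) in frame 3.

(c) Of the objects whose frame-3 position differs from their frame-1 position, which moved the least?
the green star

(moved 0.8)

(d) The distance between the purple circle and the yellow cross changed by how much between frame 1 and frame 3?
-1.6

Distance in frame 1: 4.6. Distance in frame 3: 3.0.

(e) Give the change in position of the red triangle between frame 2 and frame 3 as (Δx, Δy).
(-2.9, 3.0)

The red triangle was at (4.0, 1.5) in frame 2 and (1.1, 4.5) in frame 3.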